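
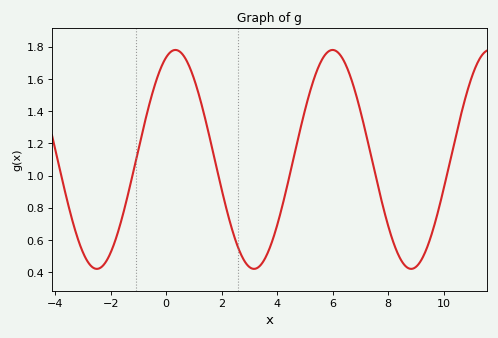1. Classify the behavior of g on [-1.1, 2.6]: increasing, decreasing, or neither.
neither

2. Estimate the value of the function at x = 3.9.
0.634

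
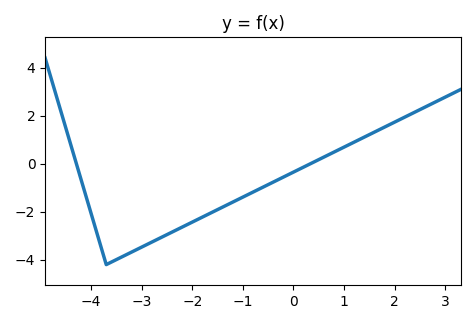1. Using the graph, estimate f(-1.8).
-2.2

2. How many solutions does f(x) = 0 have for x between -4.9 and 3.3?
2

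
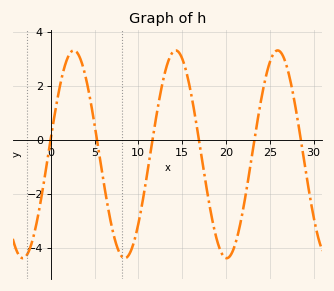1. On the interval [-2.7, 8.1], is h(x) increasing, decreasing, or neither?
neither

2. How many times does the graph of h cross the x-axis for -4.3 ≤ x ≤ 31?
6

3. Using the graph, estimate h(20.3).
-4.4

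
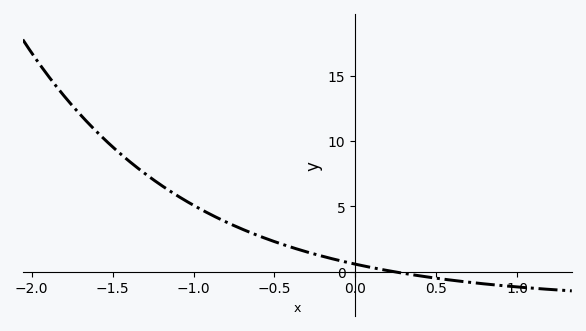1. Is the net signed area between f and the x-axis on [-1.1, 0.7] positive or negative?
positive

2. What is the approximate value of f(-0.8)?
3.82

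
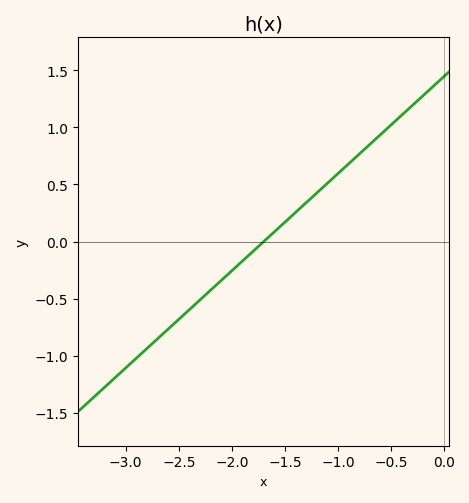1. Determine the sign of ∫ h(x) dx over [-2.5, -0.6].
positive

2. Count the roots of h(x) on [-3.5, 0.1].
1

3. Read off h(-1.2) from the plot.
0.425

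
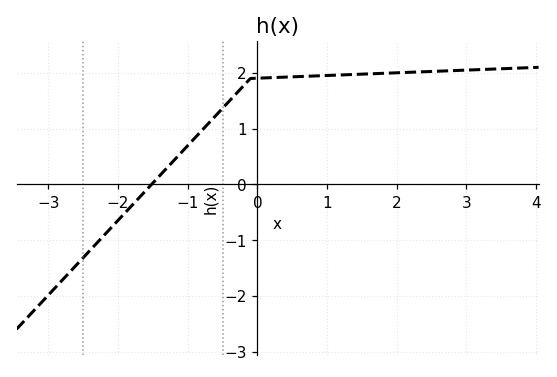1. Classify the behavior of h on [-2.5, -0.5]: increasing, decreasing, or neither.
increasing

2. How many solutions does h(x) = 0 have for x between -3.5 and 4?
1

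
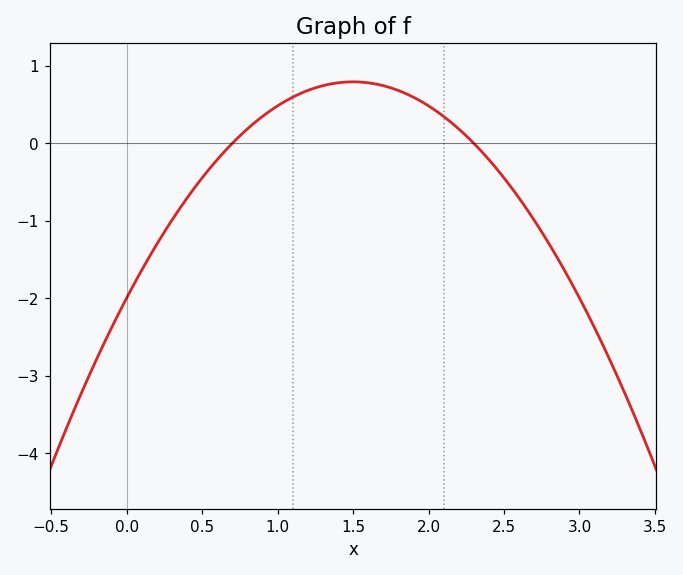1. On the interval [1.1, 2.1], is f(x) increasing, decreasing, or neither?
neither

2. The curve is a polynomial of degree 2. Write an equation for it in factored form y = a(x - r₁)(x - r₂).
y = -1.24(x - 0.7)(x - 2.3)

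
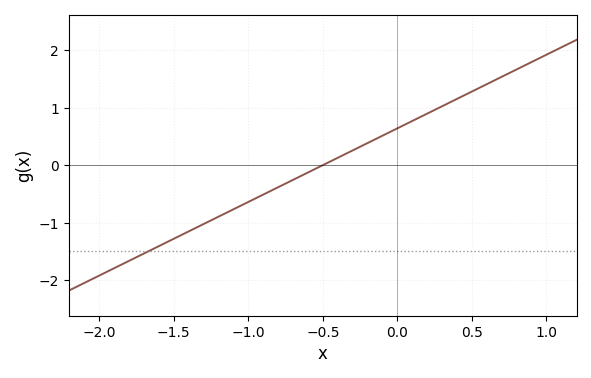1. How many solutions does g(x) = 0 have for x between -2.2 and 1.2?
1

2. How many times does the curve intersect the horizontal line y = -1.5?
1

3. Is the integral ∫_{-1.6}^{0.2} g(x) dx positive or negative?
negative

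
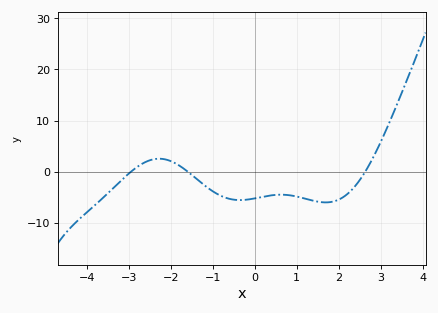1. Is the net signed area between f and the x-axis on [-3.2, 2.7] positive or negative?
negative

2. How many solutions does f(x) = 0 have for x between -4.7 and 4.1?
3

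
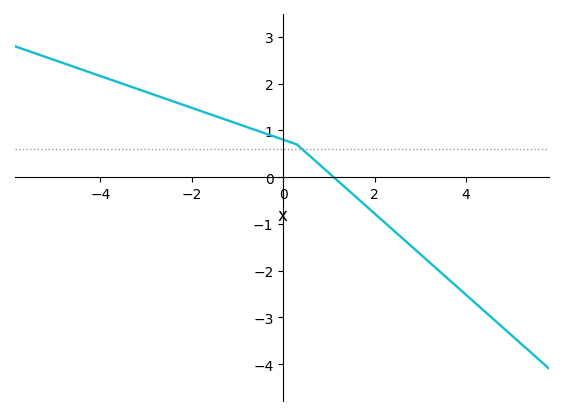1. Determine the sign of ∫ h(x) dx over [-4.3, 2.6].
positive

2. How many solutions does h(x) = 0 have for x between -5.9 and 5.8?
1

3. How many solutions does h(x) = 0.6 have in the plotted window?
1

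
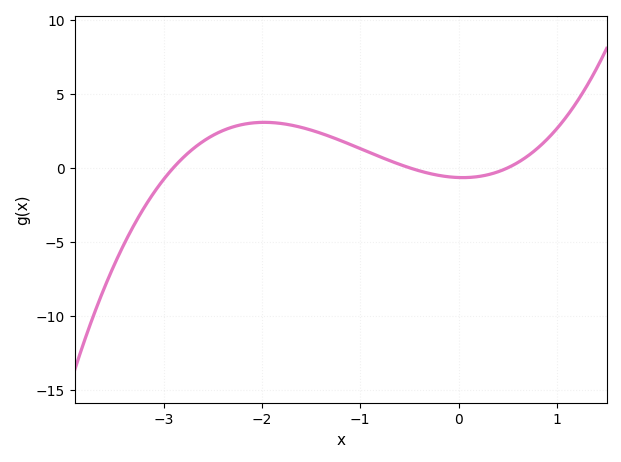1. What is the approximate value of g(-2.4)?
2.51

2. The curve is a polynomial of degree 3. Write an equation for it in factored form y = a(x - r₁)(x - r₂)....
y = 0.91(x + 2.9)(x + 0.5)(x - 0.5)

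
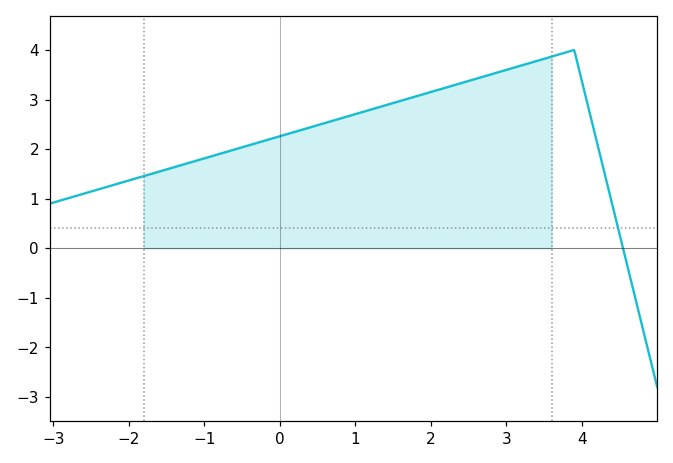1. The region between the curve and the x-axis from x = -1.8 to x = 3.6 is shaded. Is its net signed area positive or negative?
positive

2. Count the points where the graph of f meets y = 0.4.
1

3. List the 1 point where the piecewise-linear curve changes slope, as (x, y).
(3.9, 4)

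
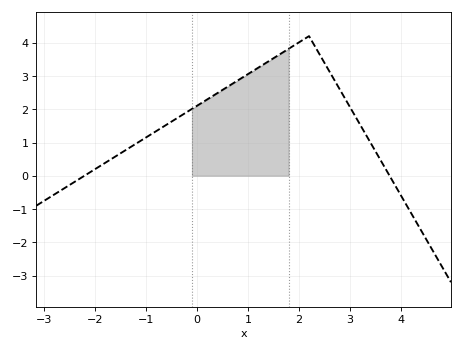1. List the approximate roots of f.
-2.21, 3.78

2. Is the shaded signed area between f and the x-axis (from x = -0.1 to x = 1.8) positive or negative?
positive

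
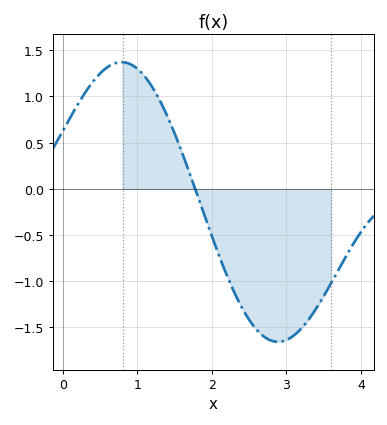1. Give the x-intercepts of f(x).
1.78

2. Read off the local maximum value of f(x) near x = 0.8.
1.37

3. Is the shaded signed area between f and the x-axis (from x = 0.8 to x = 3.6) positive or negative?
negative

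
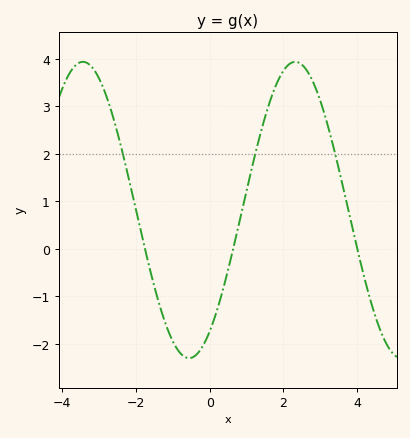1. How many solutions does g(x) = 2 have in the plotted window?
3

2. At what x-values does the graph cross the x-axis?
-1.8, 0.6, 4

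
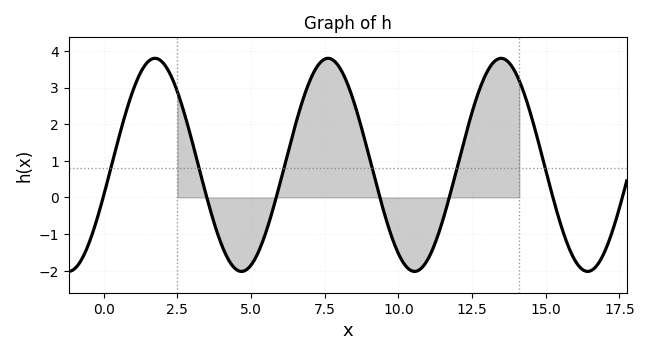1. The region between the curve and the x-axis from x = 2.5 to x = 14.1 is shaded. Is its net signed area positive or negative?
positive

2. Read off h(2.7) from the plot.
2.4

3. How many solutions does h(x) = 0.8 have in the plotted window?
6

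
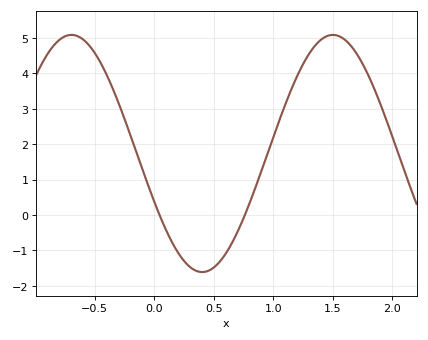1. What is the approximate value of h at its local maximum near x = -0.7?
5.1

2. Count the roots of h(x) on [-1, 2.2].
2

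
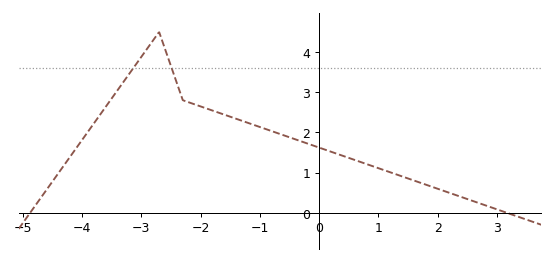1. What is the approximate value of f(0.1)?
1.57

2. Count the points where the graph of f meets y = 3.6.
2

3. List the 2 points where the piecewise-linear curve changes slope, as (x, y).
(-2.7, 4.5); (-2.3, 2.8)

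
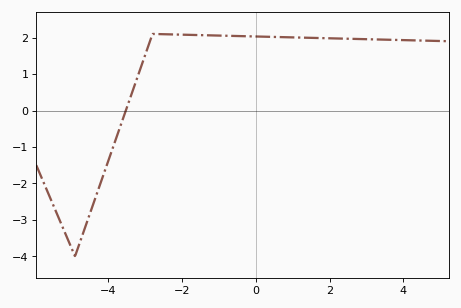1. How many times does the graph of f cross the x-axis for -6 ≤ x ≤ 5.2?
1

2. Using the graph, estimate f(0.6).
2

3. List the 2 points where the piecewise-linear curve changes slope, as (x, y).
(-4.9, -4); (-2.8, 2.1)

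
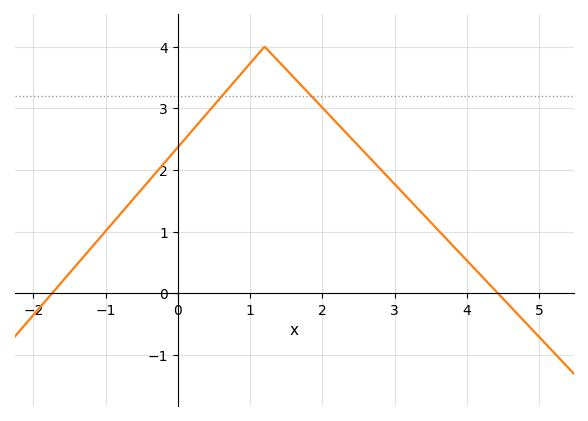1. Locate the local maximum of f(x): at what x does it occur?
1.2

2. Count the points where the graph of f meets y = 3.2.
2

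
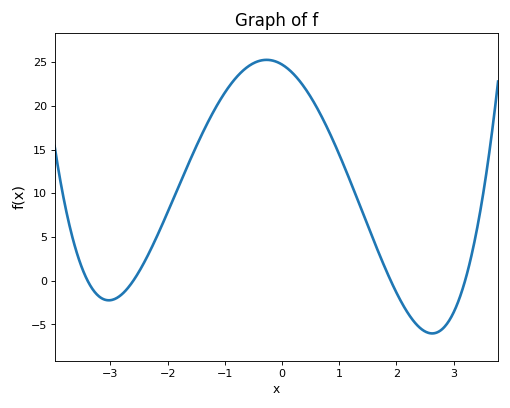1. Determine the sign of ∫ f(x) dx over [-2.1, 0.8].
positive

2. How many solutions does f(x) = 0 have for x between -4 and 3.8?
4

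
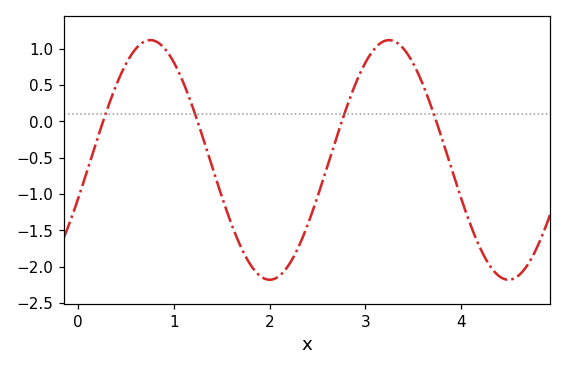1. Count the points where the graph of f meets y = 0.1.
4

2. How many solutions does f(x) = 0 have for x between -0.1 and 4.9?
4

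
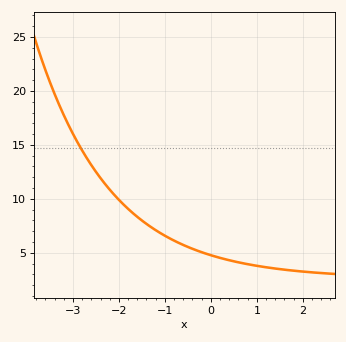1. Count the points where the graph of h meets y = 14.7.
1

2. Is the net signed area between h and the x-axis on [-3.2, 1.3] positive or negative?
positive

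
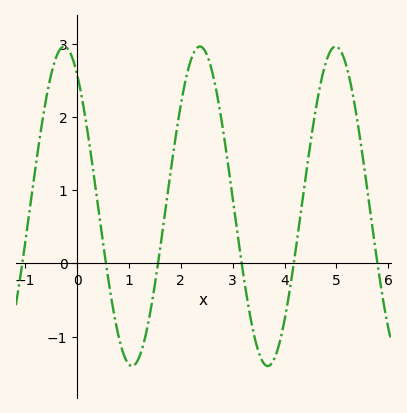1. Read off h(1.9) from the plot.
1.7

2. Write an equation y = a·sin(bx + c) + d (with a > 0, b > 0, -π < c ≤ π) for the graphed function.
y = 2.18sin(2.4x + 2.2) + 0.78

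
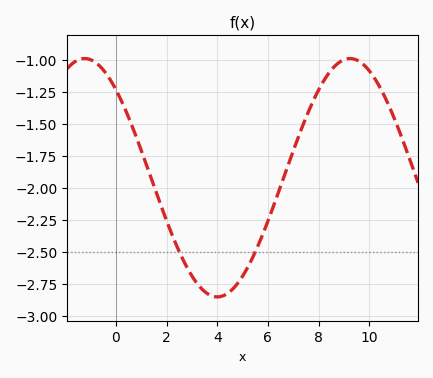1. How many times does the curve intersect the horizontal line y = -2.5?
2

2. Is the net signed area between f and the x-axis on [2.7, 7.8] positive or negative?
negative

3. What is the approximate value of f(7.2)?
-1.6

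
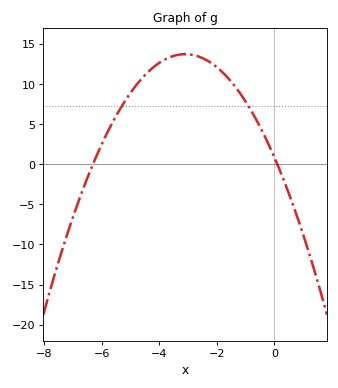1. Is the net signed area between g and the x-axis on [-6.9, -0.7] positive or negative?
positive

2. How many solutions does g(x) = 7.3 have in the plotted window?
2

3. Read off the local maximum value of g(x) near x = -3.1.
13.7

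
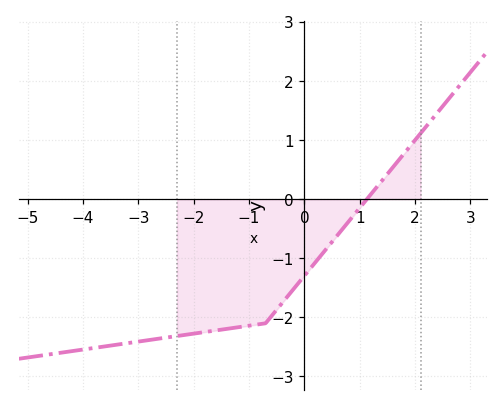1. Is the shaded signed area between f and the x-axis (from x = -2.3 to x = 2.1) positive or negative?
negative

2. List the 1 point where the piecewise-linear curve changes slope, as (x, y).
(-0.7, -2.1)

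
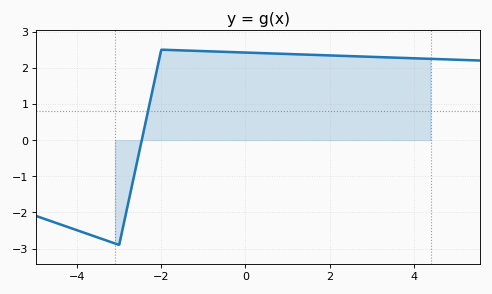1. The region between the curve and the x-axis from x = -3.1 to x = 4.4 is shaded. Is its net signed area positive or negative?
positive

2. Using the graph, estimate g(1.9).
2.3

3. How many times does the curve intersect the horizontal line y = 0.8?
1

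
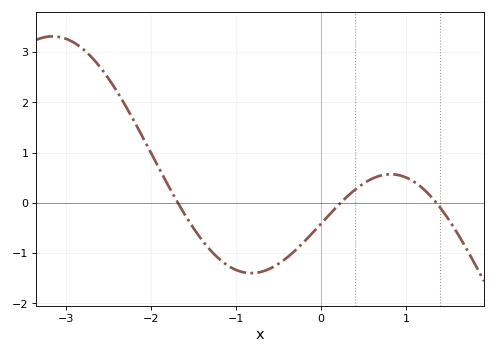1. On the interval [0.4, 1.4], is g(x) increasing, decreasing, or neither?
neither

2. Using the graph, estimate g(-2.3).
1.93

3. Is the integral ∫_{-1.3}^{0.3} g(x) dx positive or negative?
negative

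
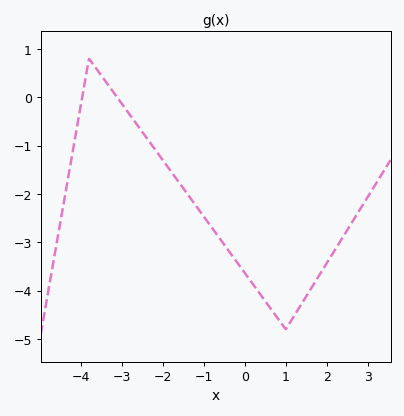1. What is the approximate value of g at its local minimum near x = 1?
-4.8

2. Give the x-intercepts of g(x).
-3.97, -3.11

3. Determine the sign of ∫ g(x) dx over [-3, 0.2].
negative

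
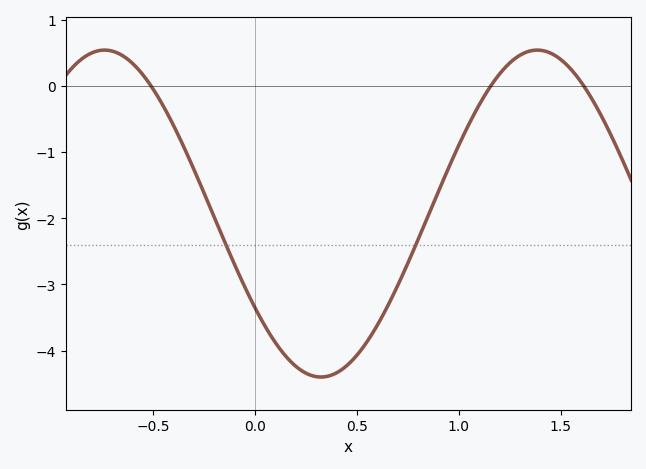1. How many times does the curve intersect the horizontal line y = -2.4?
2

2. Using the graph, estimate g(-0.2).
-2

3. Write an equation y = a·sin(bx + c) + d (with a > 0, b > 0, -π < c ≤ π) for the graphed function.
y = 2.47sin(3x - 2.5) - 1.93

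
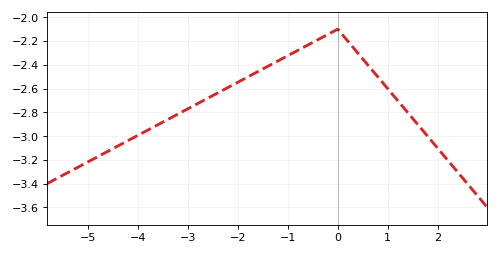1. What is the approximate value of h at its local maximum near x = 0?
-2.1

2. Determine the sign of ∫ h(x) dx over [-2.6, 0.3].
negative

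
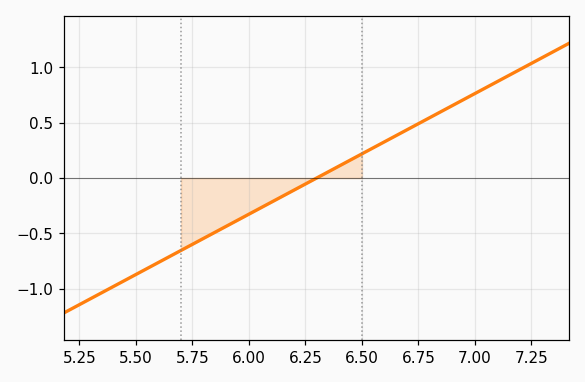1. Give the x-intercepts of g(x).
6.3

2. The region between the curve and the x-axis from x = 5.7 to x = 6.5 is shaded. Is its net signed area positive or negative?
negative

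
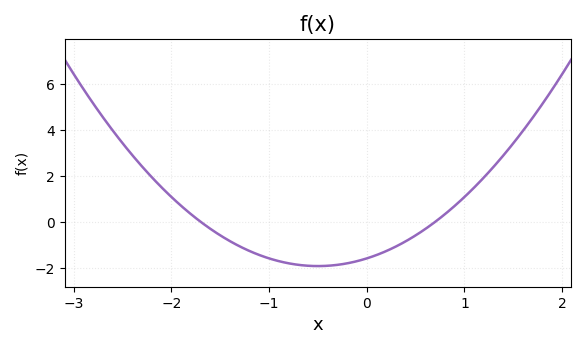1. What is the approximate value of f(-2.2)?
1.94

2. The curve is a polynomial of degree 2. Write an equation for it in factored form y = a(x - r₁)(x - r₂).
y = 1.34(x + 1.7)(x - 0.7)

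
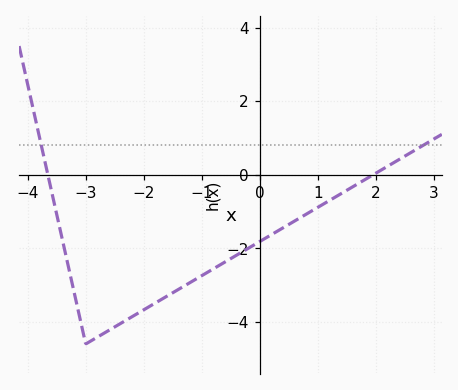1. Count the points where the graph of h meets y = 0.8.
2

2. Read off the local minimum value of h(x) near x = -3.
-4.6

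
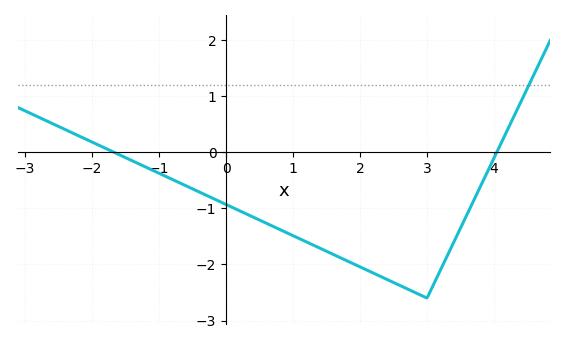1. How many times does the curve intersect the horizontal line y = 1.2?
1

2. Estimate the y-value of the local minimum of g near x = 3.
-2.6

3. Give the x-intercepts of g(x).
-1.6, 4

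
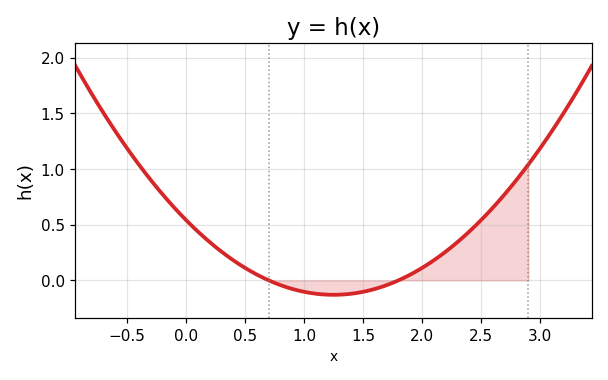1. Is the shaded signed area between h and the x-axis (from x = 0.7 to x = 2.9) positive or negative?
positive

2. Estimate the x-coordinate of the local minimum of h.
1.25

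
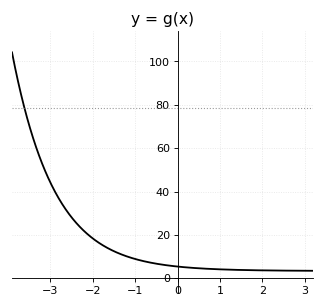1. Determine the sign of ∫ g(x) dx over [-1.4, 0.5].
positive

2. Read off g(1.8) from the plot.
4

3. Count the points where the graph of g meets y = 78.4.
1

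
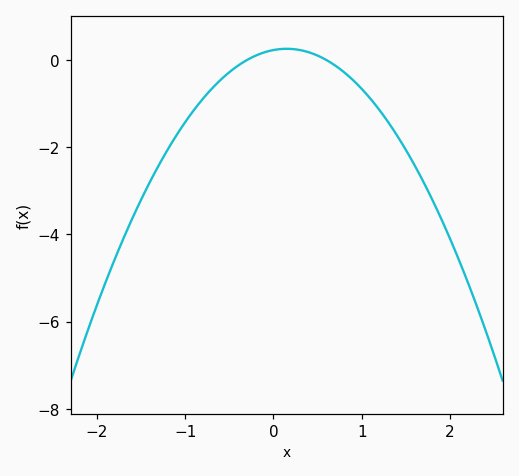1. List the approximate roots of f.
-0.3, 0.6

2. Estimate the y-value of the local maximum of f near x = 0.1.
0.2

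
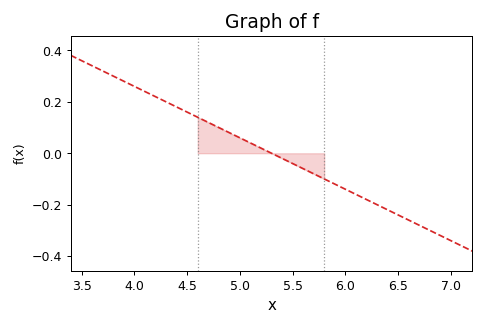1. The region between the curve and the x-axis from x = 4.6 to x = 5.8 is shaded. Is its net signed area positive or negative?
positive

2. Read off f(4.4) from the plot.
0.18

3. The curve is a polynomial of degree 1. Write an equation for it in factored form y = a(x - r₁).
y = -0.2(x - 5.3)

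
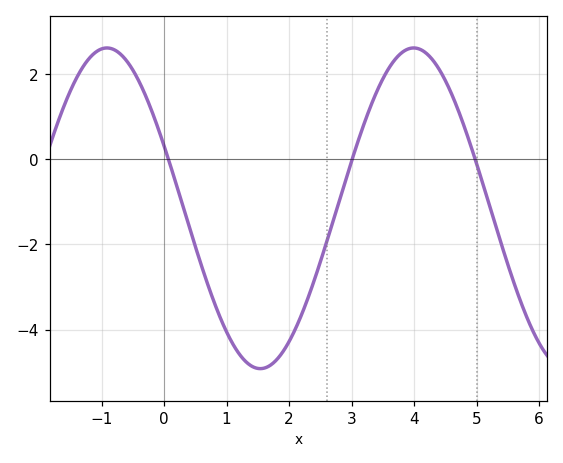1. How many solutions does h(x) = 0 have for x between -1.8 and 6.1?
3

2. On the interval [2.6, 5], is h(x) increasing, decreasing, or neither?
neither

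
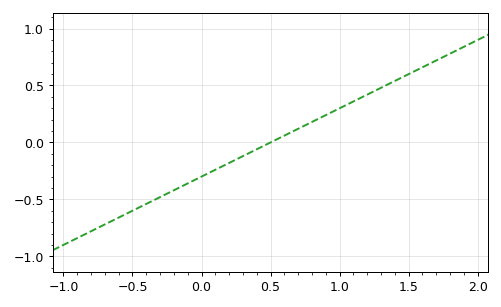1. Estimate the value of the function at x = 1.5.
0.6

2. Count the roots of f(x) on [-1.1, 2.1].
1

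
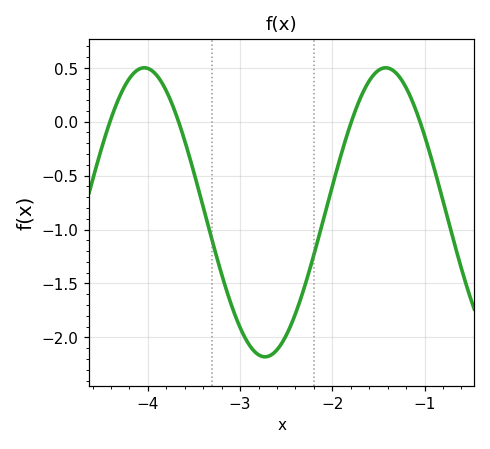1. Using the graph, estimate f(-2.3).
-1.55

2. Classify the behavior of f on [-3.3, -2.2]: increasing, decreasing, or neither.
neither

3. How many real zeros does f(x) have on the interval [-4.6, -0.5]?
4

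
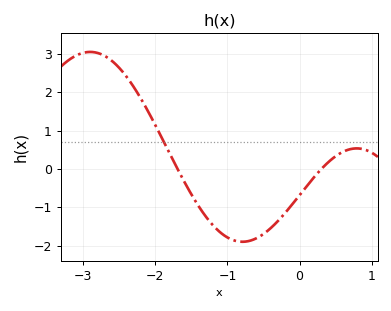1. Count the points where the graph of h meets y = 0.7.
1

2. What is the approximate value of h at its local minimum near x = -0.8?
-1.9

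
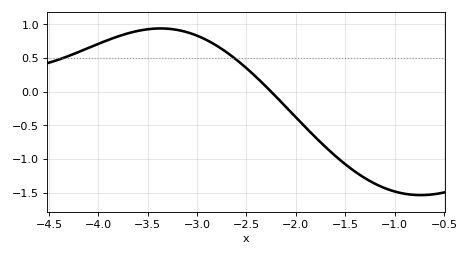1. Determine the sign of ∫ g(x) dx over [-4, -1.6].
positive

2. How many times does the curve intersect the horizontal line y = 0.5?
2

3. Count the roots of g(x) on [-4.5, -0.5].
1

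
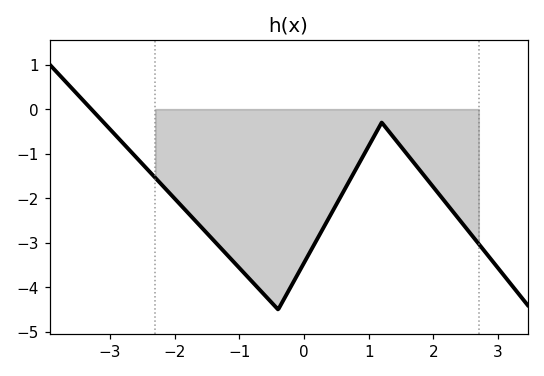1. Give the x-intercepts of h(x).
-3.29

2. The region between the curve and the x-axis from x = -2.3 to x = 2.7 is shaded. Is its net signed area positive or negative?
negative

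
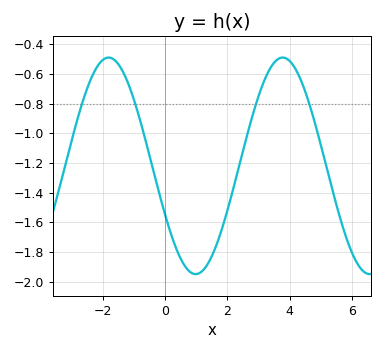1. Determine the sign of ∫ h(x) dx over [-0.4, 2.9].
negative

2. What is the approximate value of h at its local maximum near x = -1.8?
-0.5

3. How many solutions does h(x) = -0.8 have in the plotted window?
4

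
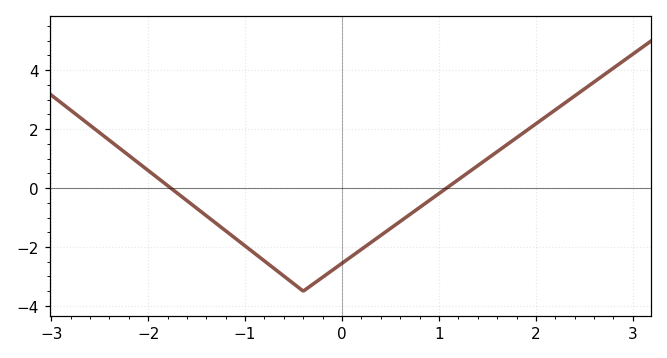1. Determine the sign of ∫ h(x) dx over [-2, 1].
negative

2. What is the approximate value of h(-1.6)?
-0.427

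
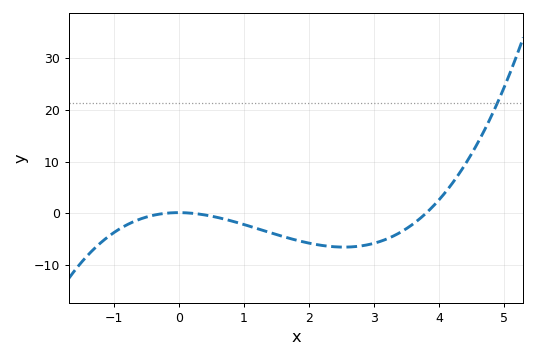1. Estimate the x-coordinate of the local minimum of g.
2.5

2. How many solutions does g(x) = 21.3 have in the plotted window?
1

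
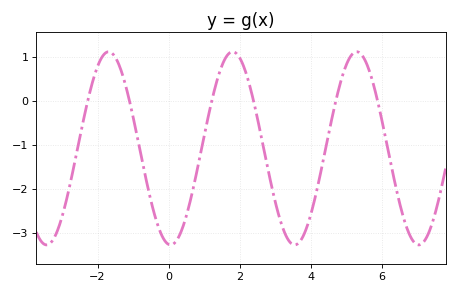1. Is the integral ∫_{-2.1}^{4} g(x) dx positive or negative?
negative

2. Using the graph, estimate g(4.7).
0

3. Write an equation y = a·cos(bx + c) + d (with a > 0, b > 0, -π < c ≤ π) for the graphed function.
y = 2.2cos(1.8x + 3) - 1.08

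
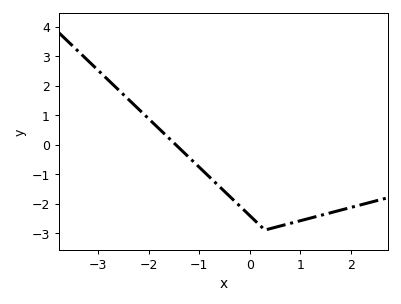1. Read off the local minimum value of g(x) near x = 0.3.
-2.9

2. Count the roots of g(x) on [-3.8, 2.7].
1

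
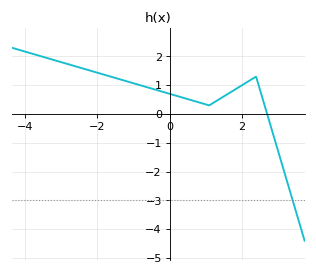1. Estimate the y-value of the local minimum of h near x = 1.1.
0.3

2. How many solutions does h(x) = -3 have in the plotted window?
1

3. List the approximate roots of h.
2.8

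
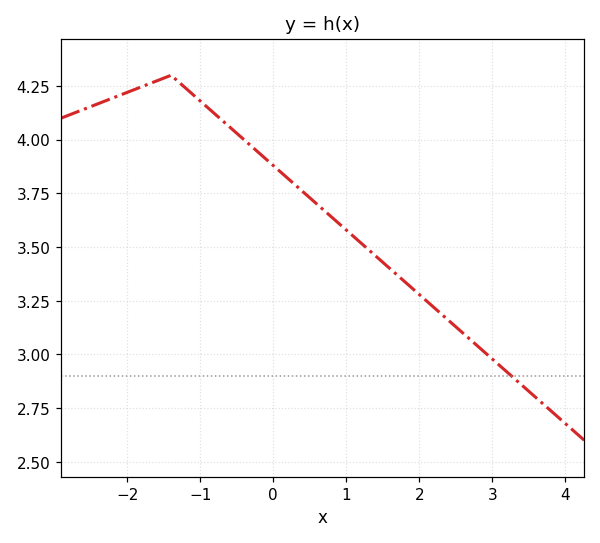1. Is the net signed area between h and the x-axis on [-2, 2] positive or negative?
positive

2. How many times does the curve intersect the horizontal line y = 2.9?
1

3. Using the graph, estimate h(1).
3.58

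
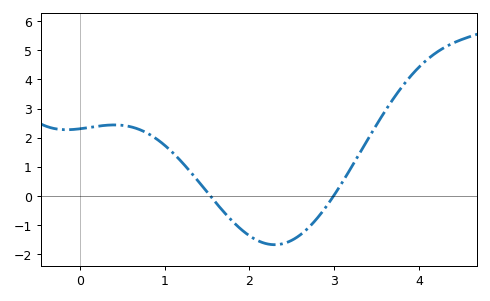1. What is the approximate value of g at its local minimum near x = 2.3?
-1.7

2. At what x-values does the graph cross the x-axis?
1.5, 3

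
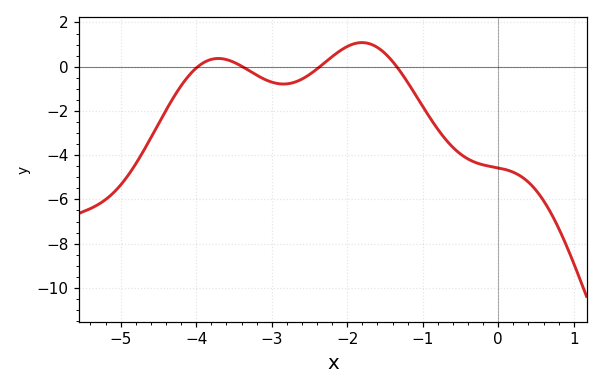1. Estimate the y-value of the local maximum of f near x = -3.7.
0.4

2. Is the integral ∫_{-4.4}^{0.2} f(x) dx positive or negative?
negative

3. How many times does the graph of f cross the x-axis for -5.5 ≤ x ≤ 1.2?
4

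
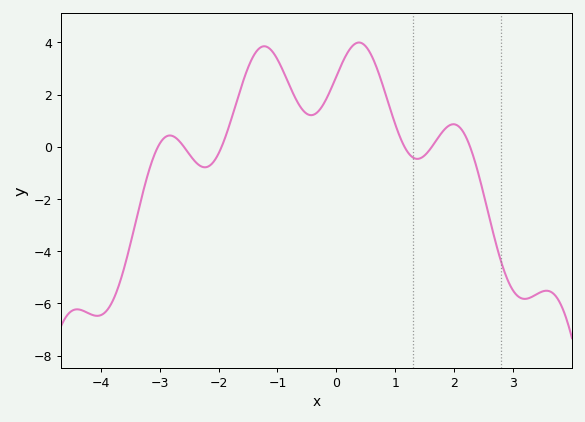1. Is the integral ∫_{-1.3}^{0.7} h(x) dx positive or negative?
positive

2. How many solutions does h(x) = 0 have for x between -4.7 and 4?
6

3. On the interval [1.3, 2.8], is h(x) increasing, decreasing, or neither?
neither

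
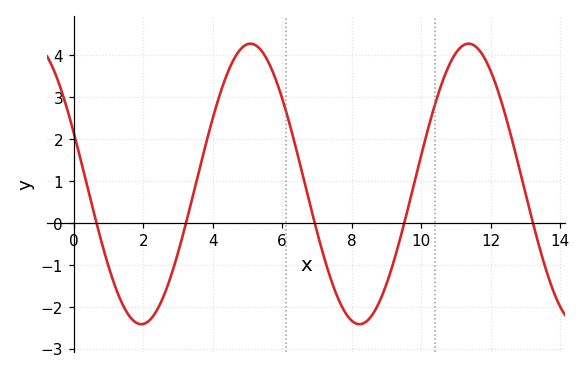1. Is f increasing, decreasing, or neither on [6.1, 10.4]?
neither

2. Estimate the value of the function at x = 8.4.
-2.37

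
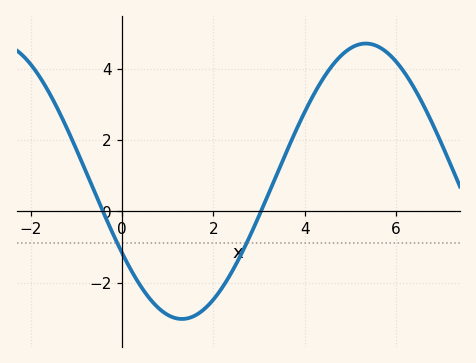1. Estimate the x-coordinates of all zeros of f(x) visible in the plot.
-0.423, 3.04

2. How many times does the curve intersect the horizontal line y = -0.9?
2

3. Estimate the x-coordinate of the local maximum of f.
5.34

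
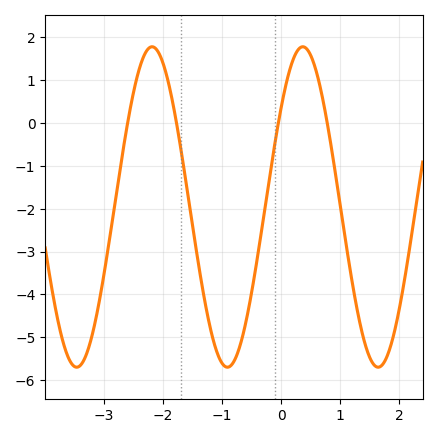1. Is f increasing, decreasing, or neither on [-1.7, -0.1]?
neither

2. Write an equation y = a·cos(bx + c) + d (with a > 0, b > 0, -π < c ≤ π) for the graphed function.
y = 3.74cos(2.5x - 0.9) - 1.96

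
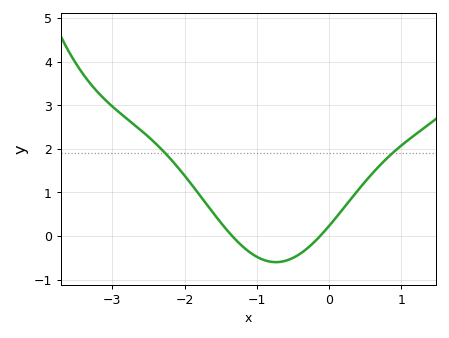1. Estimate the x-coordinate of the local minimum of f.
-0.7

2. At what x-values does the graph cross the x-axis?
-1.3, -0.1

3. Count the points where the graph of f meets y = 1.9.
2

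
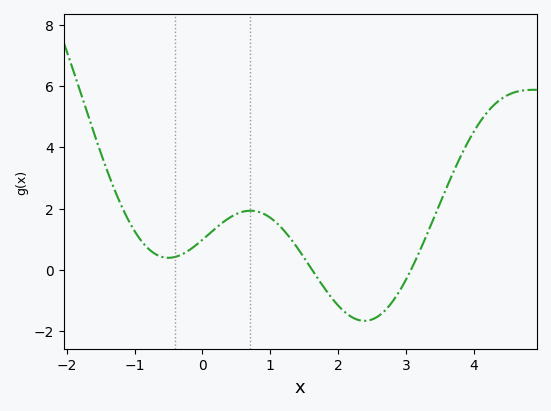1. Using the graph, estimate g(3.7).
3.2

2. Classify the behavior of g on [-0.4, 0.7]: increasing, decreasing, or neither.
increasing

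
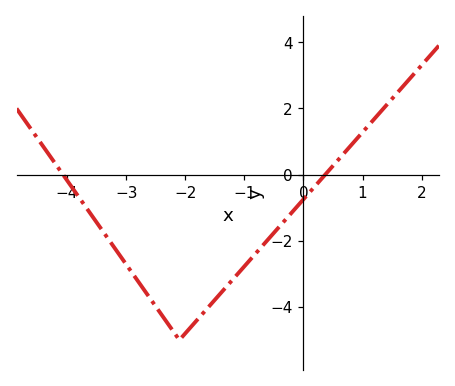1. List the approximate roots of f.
-4.1, 0.4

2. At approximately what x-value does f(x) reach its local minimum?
-2.1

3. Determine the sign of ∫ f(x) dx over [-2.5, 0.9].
negative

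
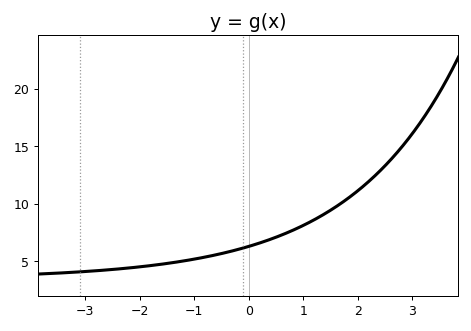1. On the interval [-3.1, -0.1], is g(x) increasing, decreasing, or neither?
increasing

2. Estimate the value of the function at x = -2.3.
4.5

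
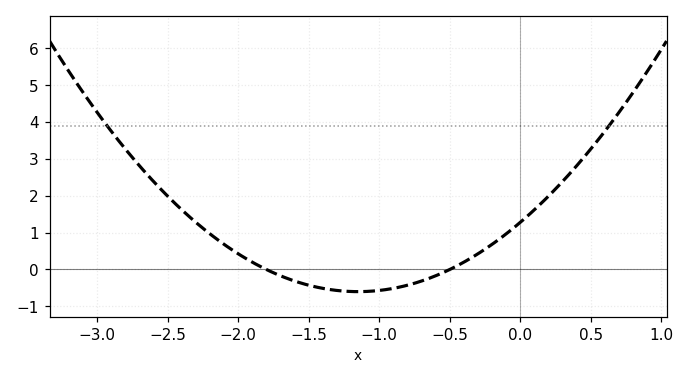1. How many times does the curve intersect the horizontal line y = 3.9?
2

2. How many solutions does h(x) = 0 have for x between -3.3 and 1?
2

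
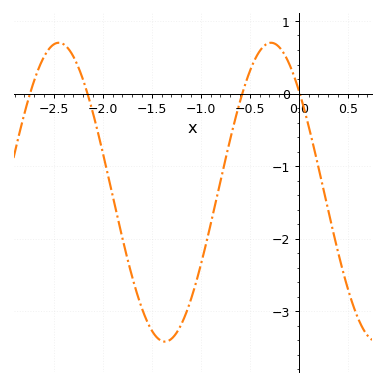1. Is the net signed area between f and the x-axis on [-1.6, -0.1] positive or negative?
negative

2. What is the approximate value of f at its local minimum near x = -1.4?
-3.42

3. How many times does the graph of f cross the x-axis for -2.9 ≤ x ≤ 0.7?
4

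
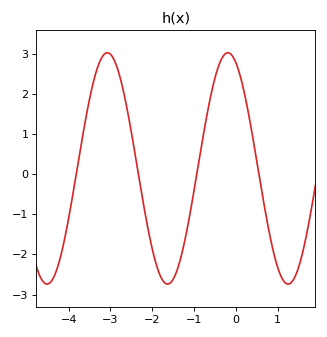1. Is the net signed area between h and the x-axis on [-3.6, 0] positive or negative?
positive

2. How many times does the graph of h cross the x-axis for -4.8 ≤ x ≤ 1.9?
4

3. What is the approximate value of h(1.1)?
-2.59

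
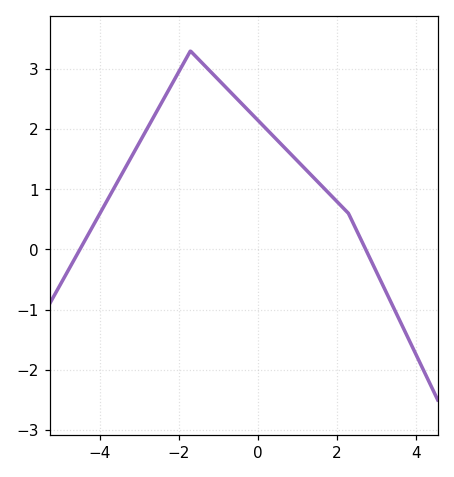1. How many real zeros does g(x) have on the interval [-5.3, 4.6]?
2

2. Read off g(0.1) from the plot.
2.1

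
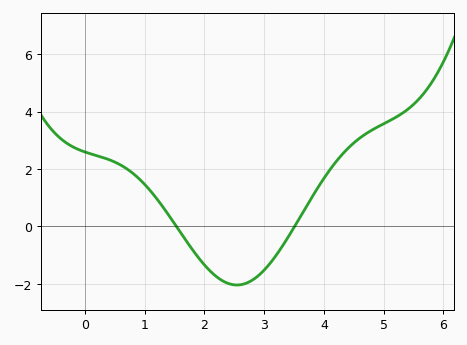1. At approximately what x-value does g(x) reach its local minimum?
2.54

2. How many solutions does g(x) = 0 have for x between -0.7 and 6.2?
2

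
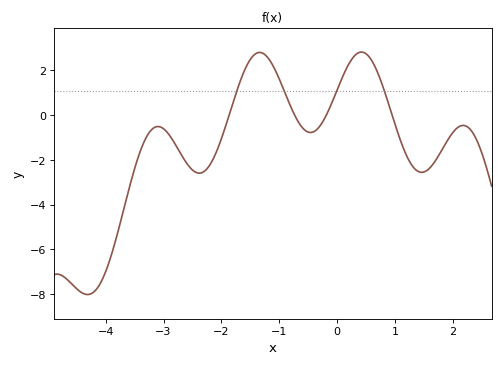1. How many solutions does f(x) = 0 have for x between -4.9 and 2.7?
4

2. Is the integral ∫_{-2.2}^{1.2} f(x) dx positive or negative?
positive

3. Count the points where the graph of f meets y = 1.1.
4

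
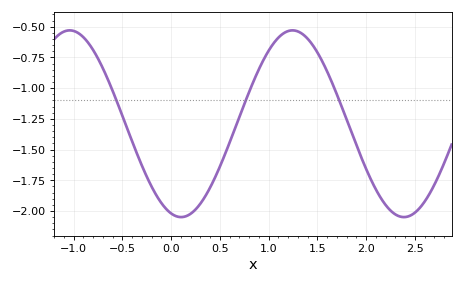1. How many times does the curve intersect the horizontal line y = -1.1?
3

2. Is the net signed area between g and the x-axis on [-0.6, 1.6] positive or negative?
negative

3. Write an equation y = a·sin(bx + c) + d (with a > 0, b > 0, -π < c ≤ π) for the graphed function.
y = 0.76sin(2.8x - 1.9) - 1.29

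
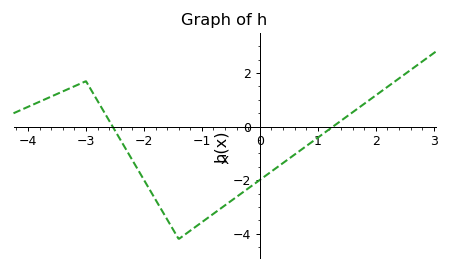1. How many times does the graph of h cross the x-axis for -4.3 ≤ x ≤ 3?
2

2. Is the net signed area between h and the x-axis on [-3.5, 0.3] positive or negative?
negative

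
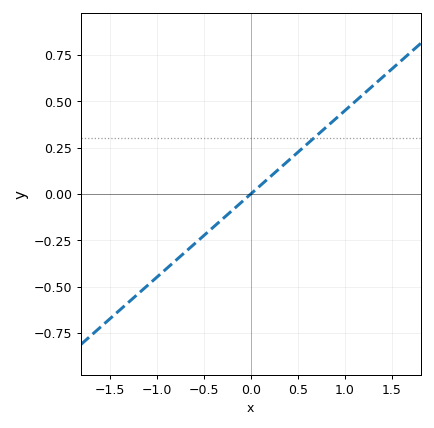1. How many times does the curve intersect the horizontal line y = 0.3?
1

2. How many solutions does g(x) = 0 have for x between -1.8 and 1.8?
1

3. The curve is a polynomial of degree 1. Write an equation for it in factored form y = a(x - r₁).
y = 0.45(x - 0)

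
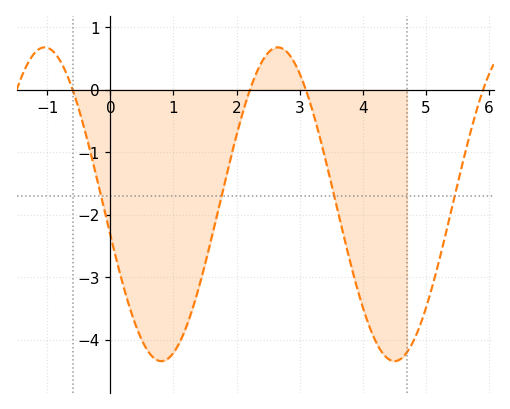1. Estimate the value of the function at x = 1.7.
-1.96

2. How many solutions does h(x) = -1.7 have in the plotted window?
4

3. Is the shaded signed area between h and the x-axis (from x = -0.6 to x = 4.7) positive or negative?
negative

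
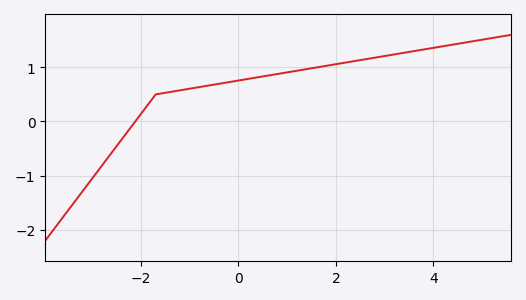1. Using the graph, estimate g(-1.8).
0.381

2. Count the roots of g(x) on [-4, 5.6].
1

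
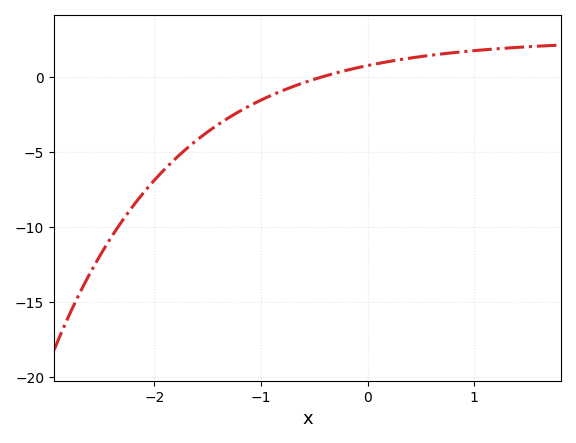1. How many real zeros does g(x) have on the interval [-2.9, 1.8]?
1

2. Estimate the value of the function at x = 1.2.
2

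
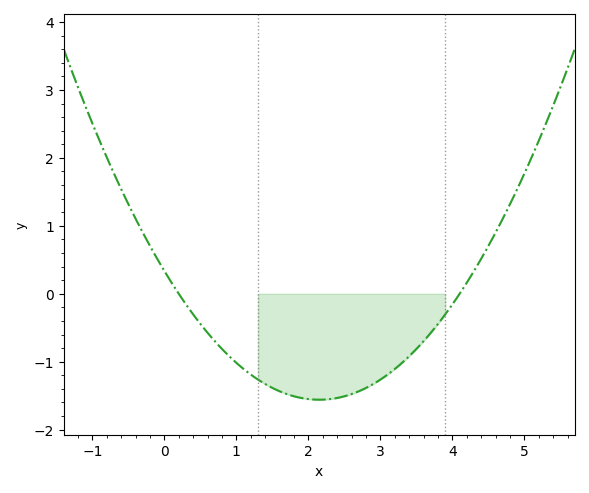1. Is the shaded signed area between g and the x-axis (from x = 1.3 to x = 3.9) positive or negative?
negative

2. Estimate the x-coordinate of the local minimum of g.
2.15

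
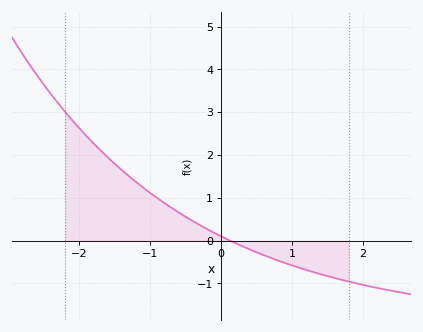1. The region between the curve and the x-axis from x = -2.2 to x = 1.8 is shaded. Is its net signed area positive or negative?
positive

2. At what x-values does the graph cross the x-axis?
0.1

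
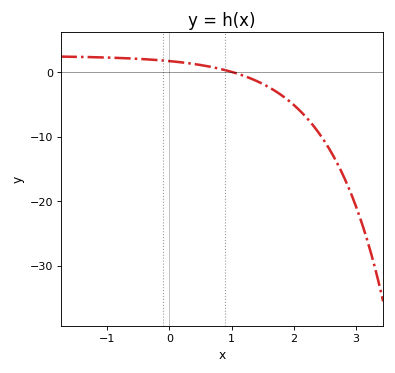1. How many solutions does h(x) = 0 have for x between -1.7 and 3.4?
1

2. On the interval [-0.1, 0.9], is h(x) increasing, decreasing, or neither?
decreasing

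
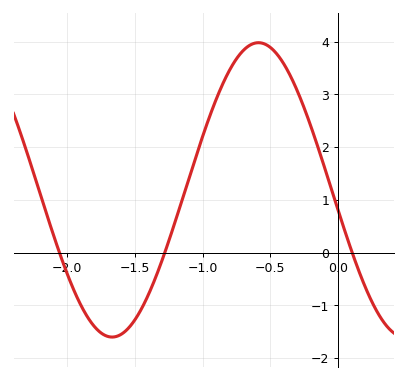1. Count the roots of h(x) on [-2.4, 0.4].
3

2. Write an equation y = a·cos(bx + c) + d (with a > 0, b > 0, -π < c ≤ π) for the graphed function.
y = 2.79cos(2.9x + 1.7) + 1.19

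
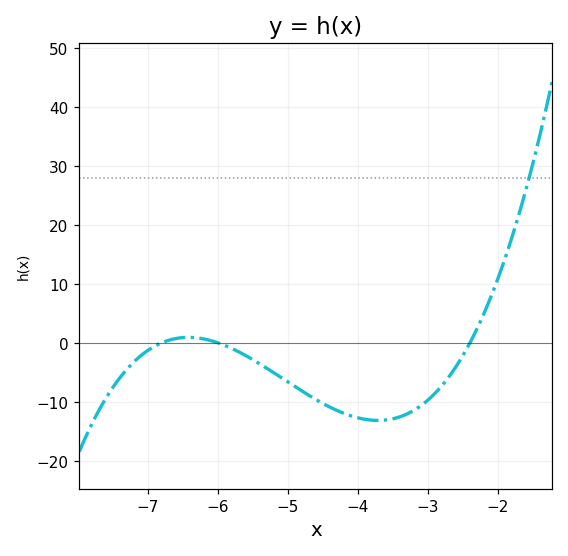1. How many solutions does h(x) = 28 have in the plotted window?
1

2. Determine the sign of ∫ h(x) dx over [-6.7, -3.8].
negative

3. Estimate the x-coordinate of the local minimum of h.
-3.7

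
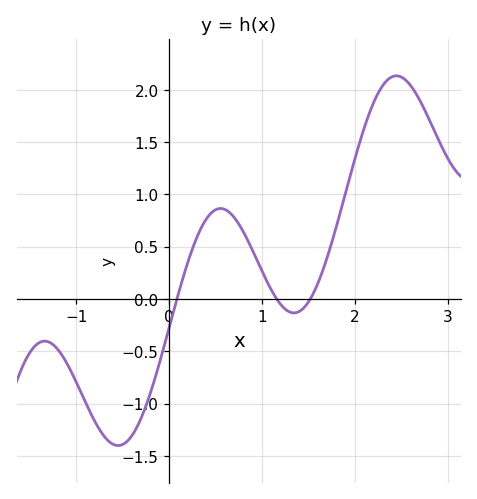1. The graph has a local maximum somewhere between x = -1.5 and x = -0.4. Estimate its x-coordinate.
-1.34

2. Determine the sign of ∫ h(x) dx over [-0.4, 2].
positive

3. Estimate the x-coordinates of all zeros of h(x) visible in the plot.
0.082, 1.16, 1.52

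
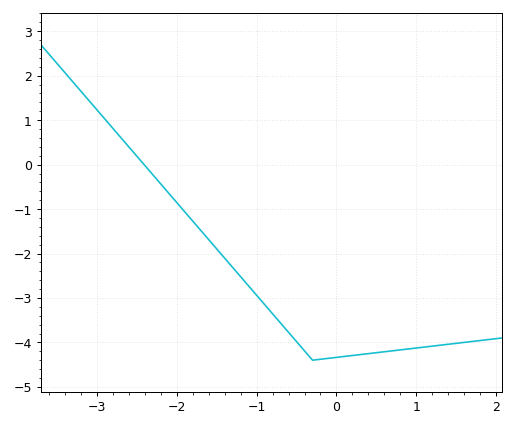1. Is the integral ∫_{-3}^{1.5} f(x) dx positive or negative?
negative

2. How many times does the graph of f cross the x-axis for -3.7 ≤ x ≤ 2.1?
1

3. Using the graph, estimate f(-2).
-0.848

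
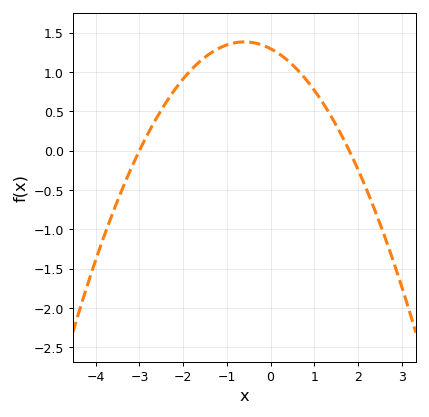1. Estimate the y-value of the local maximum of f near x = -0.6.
1.4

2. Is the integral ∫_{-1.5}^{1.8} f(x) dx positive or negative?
positive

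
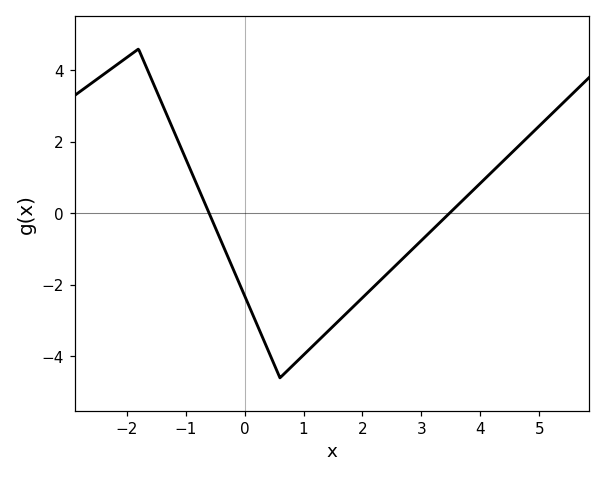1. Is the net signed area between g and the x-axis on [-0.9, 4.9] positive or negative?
negative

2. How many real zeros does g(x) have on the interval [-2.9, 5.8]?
2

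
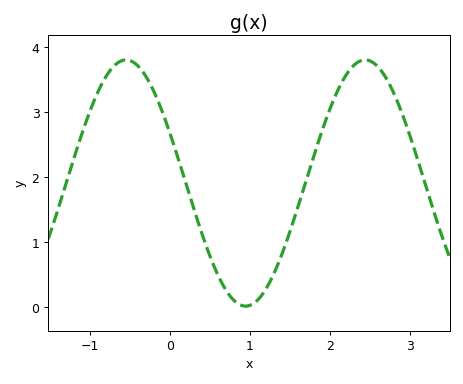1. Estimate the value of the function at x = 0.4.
1.14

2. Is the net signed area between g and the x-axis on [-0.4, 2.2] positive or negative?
positive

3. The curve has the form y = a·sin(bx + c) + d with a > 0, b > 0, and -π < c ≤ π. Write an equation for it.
y = 1.89sin(2.1x + 2.72) + 1.91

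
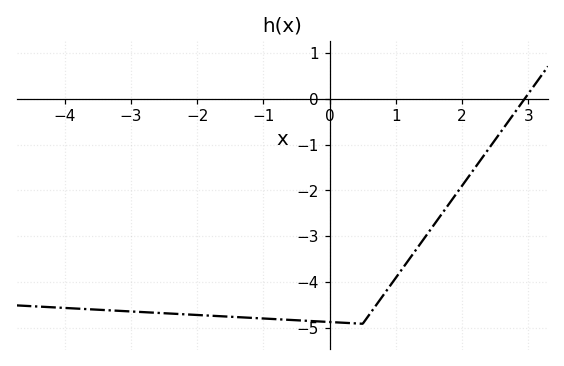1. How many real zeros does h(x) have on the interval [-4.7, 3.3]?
1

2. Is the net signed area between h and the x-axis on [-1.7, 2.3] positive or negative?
negative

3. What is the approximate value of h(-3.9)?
-4.56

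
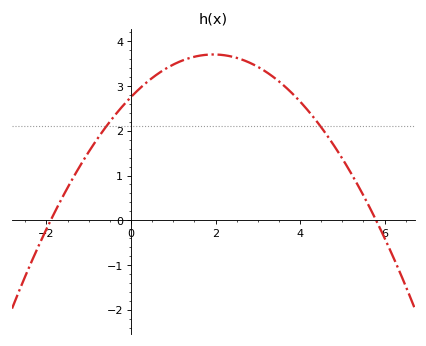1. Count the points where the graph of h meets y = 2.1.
2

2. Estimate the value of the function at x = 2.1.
3.7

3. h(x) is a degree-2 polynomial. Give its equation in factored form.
y = -0.25(x + 1.9)(x - 5.8)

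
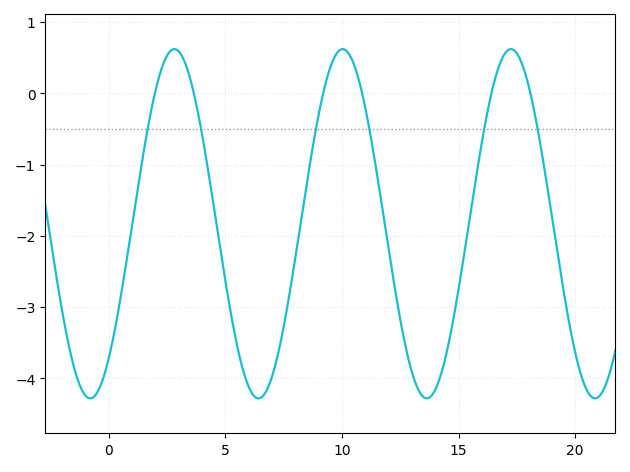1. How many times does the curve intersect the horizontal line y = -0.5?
6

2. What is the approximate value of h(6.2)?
-4.24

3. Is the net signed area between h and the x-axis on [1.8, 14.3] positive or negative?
negative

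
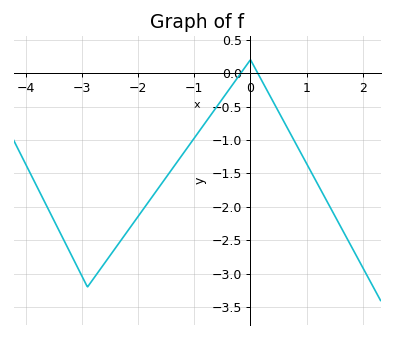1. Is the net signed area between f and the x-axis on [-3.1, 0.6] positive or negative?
negative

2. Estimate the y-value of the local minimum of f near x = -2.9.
-3.2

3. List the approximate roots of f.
-0.2, 0.1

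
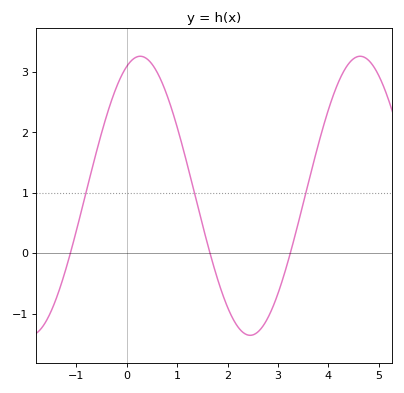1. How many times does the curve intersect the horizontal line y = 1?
3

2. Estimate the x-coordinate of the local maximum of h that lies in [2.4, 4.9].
4.6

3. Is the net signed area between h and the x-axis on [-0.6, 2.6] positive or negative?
positive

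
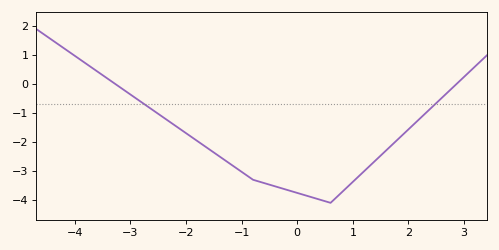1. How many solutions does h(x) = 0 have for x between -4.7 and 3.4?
2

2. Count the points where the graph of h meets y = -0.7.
2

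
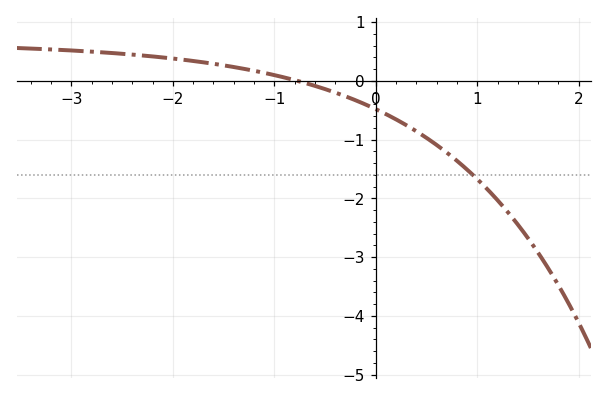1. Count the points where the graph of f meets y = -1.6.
1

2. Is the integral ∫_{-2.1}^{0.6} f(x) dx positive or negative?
negative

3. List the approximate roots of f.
-0.8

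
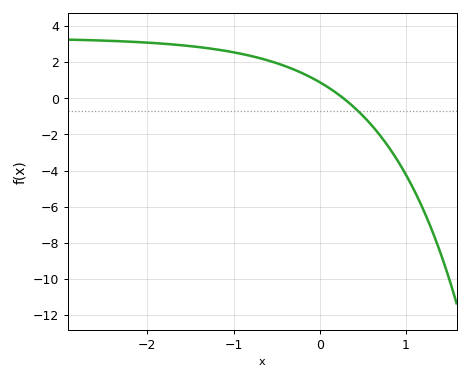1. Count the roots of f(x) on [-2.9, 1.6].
1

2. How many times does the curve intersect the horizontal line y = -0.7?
1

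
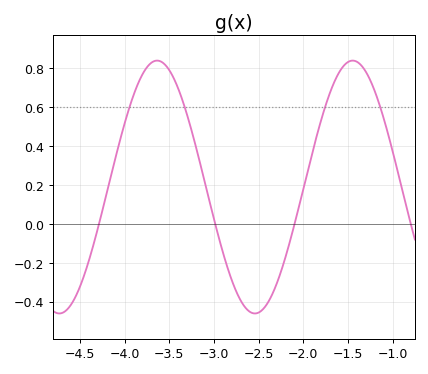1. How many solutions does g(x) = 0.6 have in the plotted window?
4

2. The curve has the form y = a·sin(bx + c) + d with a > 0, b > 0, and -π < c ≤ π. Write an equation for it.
y = 0.65sin(2.9x - 0.56) + 0.19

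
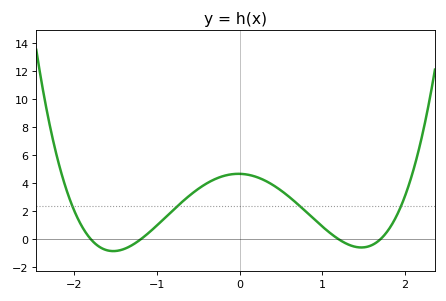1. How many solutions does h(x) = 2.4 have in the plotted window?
4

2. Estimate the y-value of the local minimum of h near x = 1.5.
-0.575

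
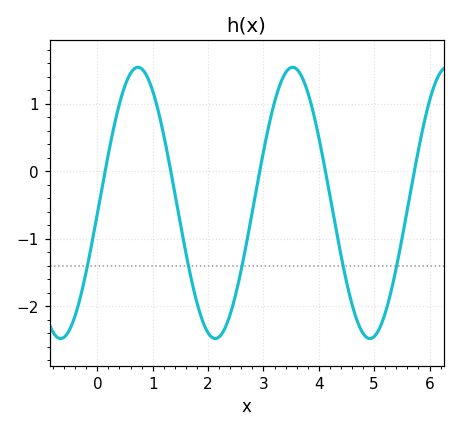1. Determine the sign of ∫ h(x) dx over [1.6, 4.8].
negative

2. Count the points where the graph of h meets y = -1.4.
5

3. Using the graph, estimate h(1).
1.19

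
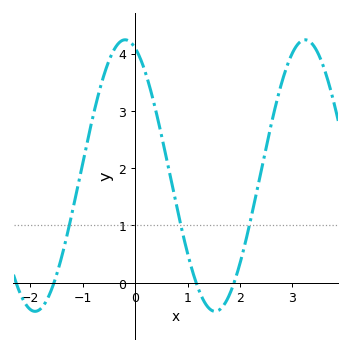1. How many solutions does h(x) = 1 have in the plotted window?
3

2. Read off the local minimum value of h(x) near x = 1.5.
-0.5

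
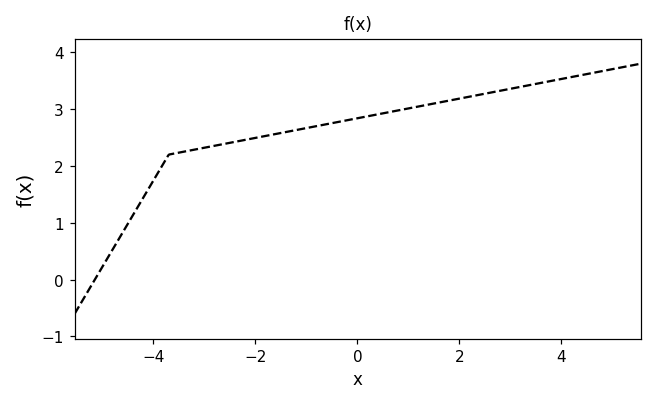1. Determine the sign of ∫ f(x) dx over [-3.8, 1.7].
positive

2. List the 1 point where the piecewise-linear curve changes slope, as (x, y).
(-3.7, 2.2)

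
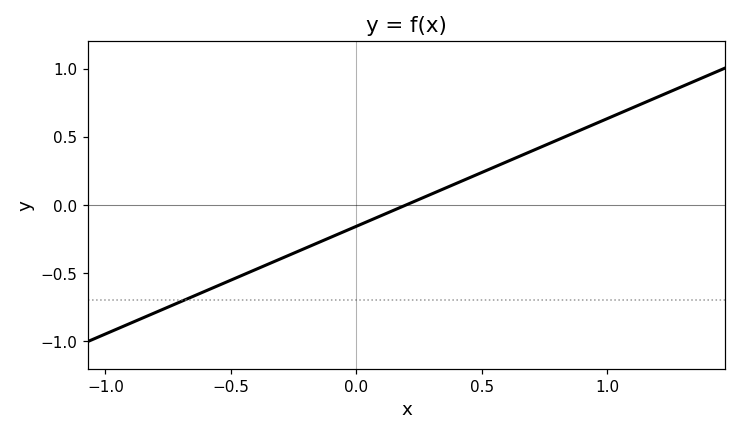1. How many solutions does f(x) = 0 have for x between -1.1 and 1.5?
1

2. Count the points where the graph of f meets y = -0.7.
1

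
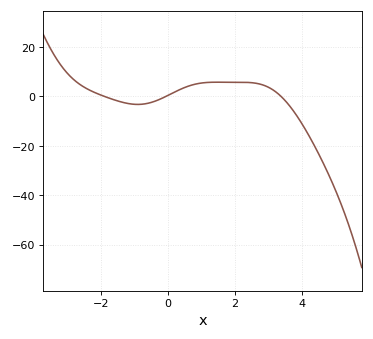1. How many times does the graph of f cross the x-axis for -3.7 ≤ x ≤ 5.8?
3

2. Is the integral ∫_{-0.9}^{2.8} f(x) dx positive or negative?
positive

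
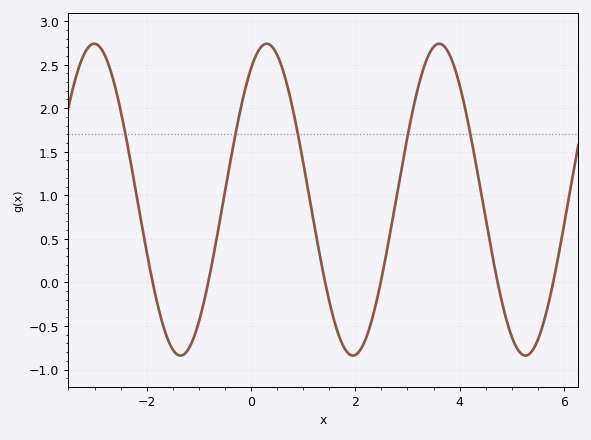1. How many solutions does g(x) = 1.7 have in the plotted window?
5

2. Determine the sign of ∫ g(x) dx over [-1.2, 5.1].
positive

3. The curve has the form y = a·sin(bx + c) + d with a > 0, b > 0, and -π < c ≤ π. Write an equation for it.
y = 1.79sin(1.9x + 1) + 0.95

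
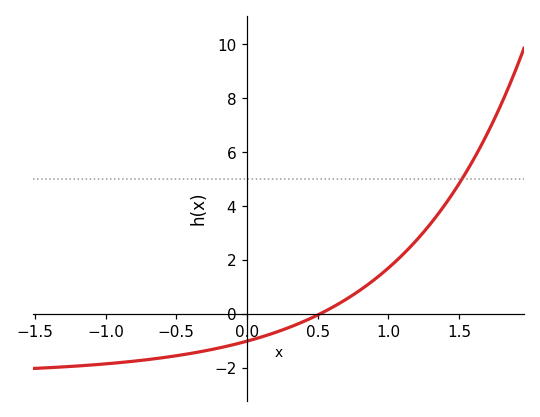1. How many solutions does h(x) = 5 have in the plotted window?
1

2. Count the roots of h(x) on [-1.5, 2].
1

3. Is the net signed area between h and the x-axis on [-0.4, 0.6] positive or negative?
negative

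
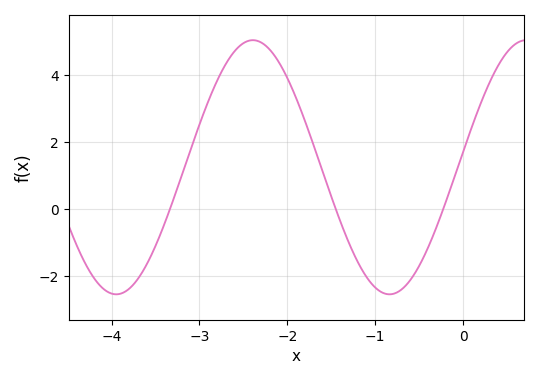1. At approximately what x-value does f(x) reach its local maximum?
-2.4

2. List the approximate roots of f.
-3.3, -1.4, -0.2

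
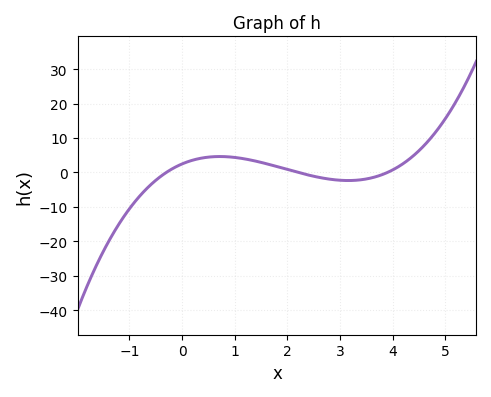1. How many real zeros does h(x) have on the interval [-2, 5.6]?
3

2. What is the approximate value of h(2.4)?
-1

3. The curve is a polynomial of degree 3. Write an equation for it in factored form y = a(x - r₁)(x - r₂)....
y = 0.96(x + 0.3)(x - 2.2)(x - 3.9)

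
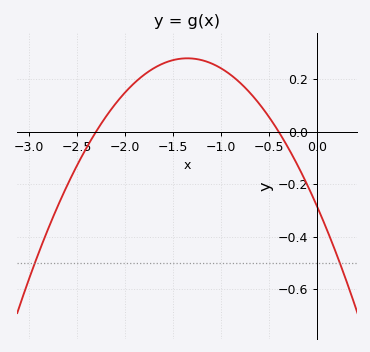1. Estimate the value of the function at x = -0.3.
-0.062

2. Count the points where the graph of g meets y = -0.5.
2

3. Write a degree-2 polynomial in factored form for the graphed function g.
y = -0.31(x + 2.3)(x + 0.4)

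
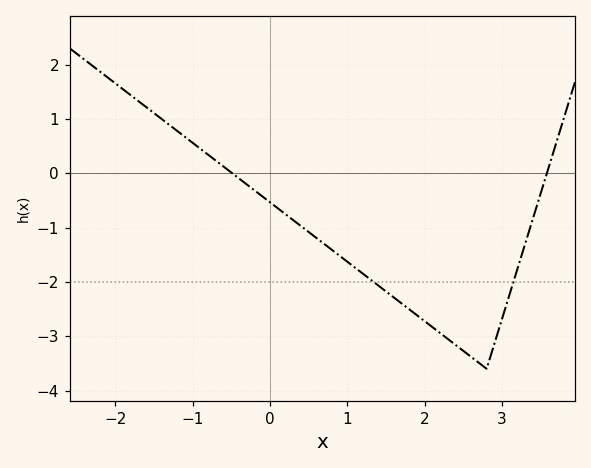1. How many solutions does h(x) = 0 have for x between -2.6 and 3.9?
2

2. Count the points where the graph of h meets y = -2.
2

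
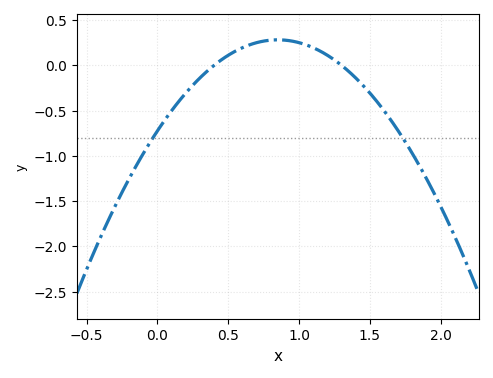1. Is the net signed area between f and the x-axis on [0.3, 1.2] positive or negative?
positive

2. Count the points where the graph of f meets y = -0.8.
2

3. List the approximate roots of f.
0.4, 1.3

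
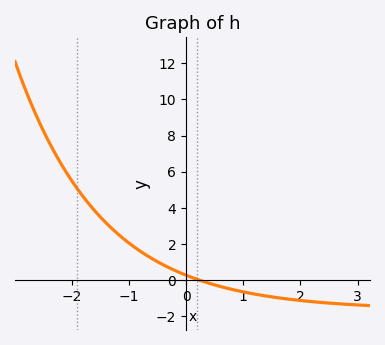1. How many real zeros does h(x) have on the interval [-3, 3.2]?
1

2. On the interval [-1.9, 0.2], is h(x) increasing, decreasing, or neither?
decreasing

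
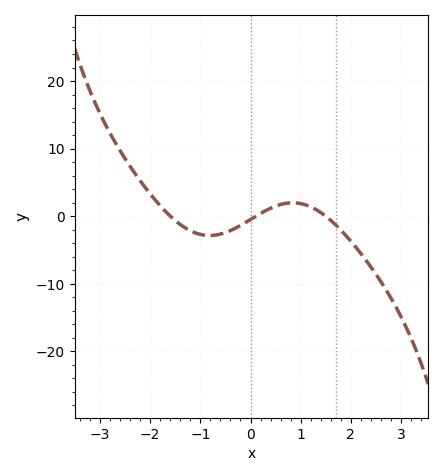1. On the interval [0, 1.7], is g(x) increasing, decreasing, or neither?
neither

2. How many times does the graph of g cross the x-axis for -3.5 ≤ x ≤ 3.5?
3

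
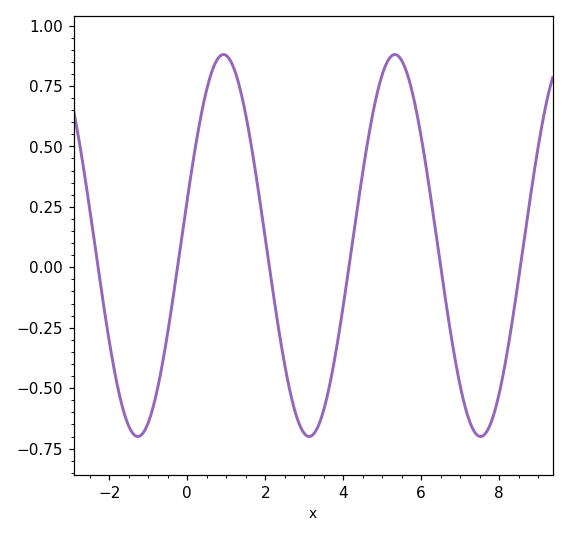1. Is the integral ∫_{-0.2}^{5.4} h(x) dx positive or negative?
positive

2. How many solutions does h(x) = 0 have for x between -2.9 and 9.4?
6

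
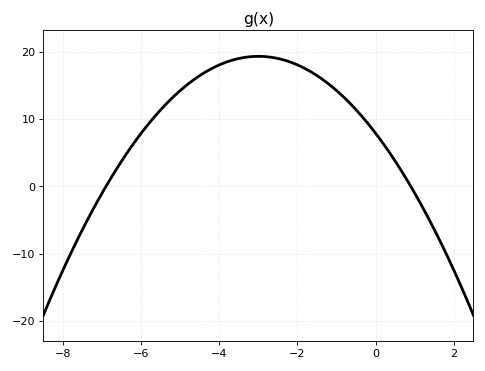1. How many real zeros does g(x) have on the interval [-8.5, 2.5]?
2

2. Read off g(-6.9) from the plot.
0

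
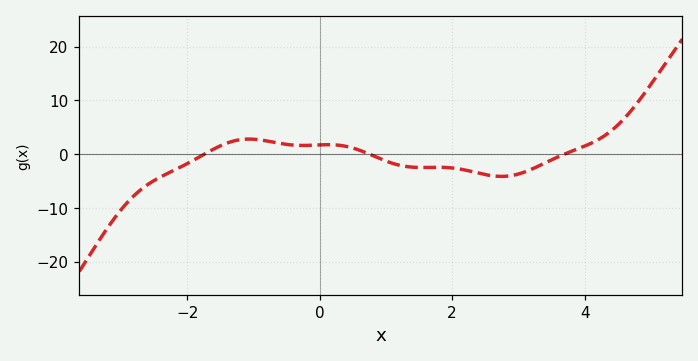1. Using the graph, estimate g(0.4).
1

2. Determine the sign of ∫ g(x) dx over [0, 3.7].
negative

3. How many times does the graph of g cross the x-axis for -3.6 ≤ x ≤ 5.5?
3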